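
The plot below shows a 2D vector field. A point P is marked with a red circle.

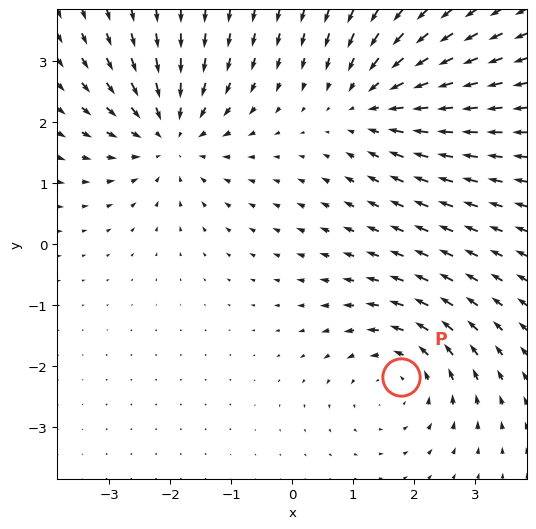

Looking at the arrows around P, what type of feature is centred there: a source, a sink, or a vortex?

At P (1.8, -2.2) the arrows circulate counterclockwise. Divergence ≈0, curl about +4 — near-zero divergence with nonzero curl is a vortex.

vortex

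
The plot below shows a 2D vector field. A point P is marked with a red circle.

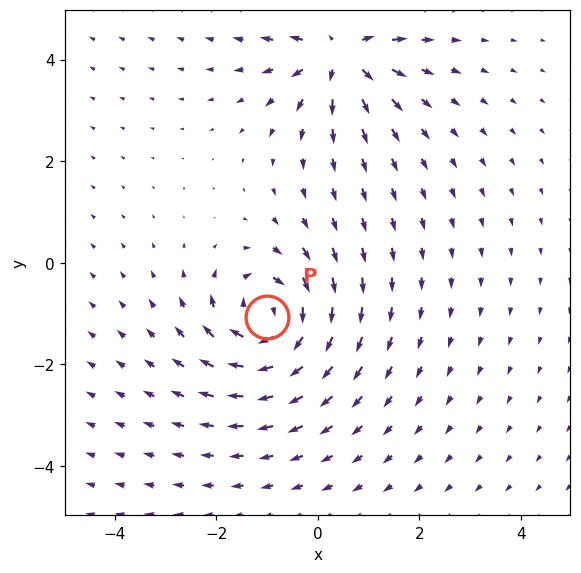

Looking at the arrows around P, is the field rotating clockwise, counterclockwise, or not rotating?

clockwise

Near P at (-1.0, -1.1) the arrows circulate clockwise. The curl (z-component) there is about -7; negative curl means clockwise rotation.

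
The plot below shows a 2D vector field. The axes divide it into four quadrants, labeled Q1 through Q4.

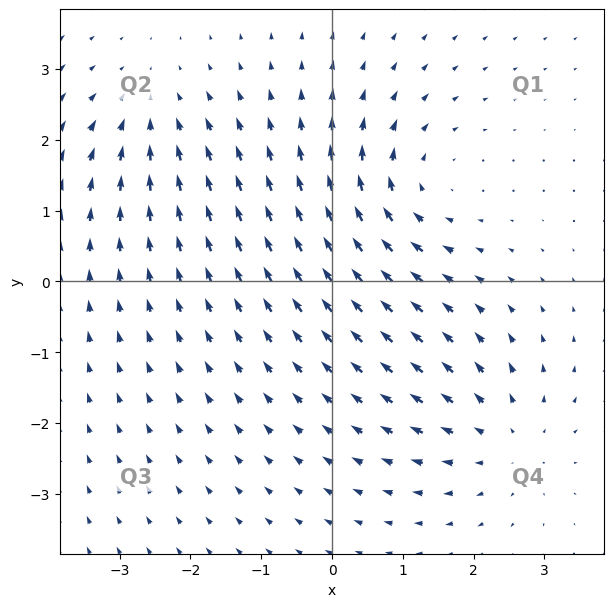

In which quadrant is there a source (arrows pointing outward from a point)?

The source sits at approximately (2.5, -2.2), which lies in quadrant Q4. The divergence there is about +4, positive as expected for a source.

Q4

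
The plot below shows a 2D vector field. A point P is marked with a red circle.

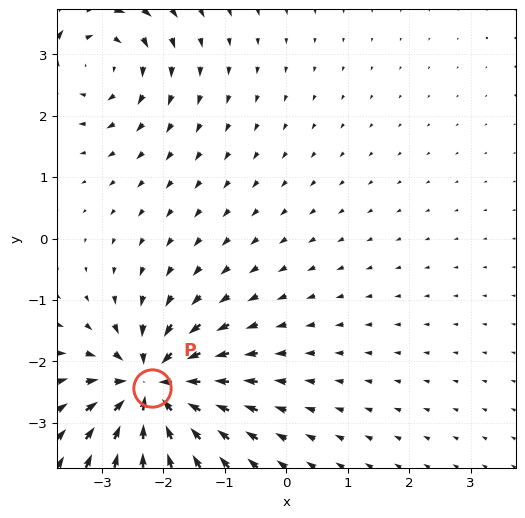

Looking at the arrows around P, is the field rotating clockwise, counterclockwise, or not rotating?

not rotating

Near P at (-2.2, -2.4) the arrows show no circulation. The curl there is ≈0.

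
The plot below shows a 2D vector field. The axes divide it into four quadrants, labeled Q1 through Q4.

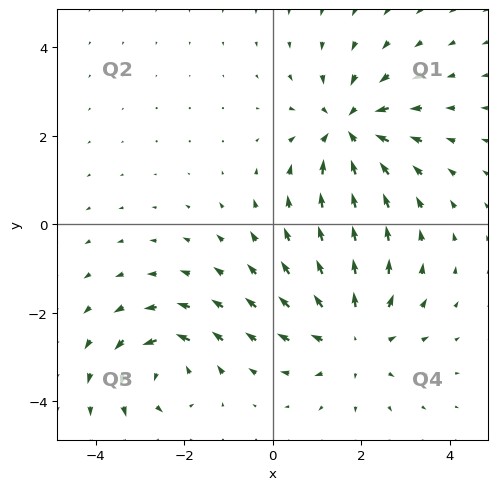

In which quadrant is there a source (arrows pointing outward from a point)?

Q4

The source sits at approximately (1.8, -2.6), which lies in quadrant Q4. The divergence there is about +4, positive as expected for a source.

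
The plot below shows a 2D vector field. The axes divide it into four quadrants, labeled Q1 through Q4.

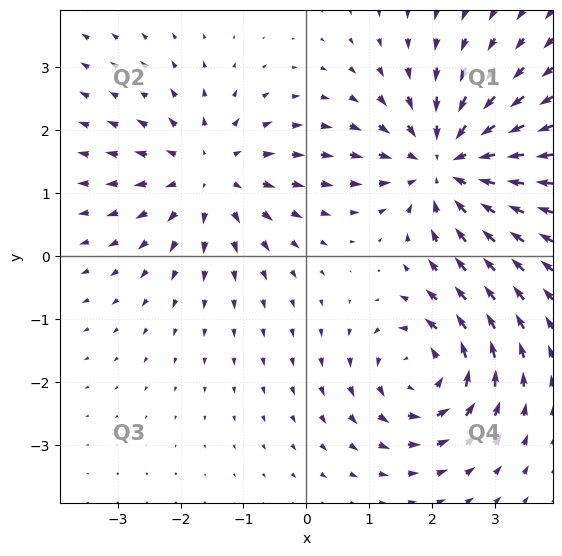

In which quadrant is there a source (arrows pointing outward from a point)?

The source sits at approximately (-1.5, 1.3), which lies in quadrant Q2. The divergence there is about +3, positive as expected for a source.

Q2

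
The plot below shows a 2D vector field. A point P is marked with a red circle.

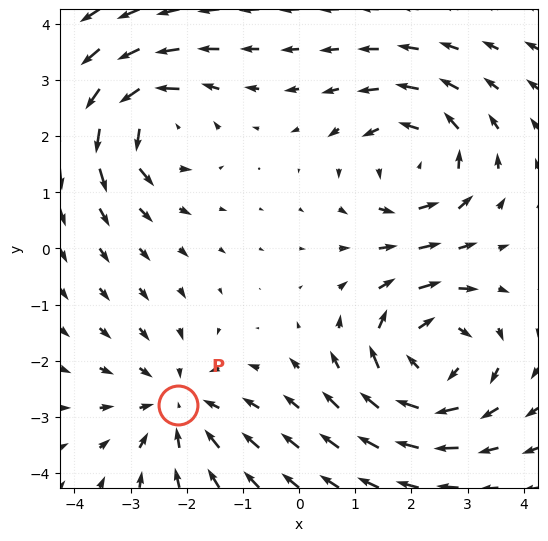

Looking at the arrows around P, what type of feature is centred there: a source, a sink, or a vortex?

At P (-2.2, -2.8) the arrows converge inward. Divergence about -3, curl ≈0 — negative divergence with near-zero curl is a sink.

sink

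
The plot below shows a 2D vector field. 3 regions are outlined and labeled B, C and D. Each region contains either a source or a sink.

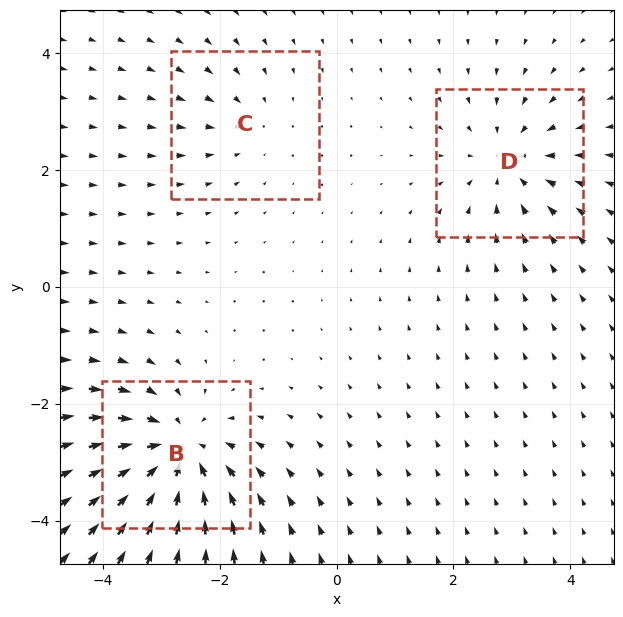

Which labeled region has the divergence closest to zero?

C

Divergence at each region's feature centre — B: about -5, C: about -2, D: about -3. Region C is closest to zero.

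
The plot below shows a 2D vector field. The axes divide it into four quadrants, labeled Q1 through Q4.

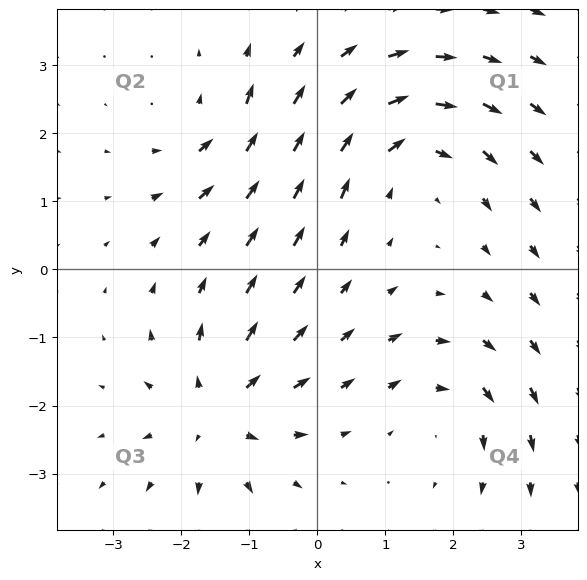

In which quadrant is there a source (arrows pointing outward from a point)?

The source sits at approximately (-1.5, -2.1), which lies in quadrant Q3. The divergence there is about +5, positive as expected for a source.

Q3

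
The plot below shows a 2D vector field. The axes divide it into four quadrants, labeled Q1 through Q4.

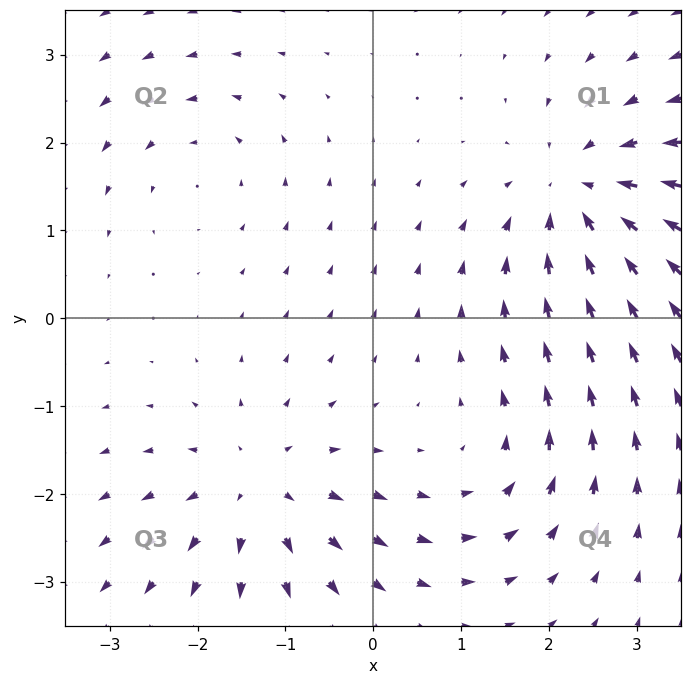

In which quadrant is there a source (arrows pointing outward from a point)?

Q3

The source sits at approximately (-1.3, -1.9), which lies in quadrant Q3. The divergence there is about +4, positive as expected for a source.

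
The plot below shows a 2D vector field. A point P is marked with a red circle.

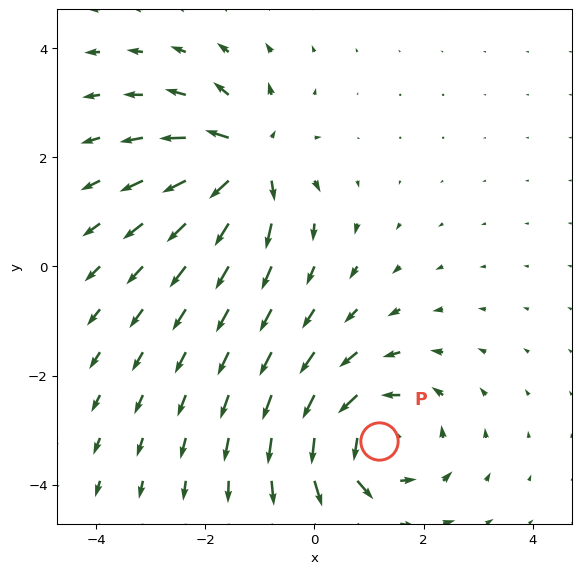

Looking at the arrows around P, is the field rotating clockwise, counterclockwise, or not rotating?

Near P at (1.2, -3.2) the arrows circulate counterclockwise. The curl (z-component) there is about +4; positive curl means counterclockwise rotation.

counterclockwise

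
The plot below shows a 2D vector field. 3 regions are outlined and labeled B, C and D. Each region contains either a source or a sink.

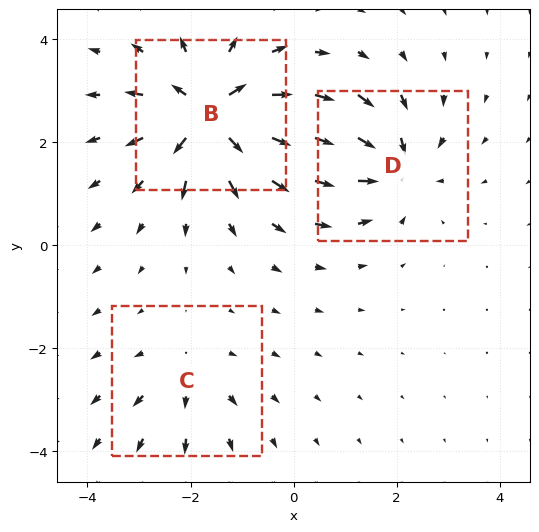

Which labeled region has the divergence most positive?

Divergence at each region's feature centre — B: about +6, C: about +2, D: about -4. Region B is most positive.

B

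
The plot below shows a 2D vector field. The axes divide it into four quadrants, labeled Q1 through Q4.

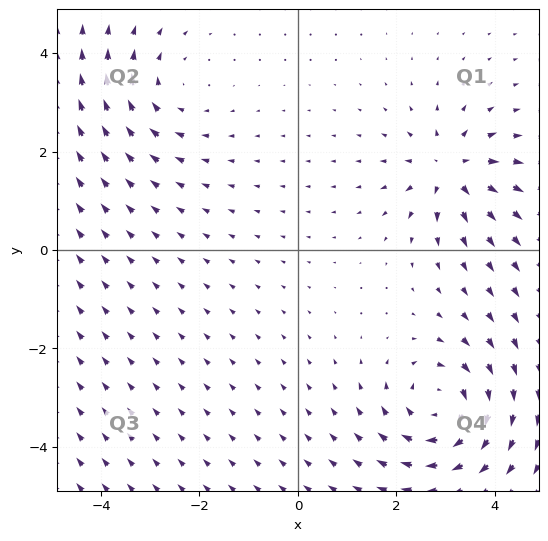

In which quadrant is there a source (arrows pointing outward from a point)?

Q1

The source sits at approximately (3.1, 1.6), which lies in quadrant Q1. The divergence there is about +5, positive as expected for a source.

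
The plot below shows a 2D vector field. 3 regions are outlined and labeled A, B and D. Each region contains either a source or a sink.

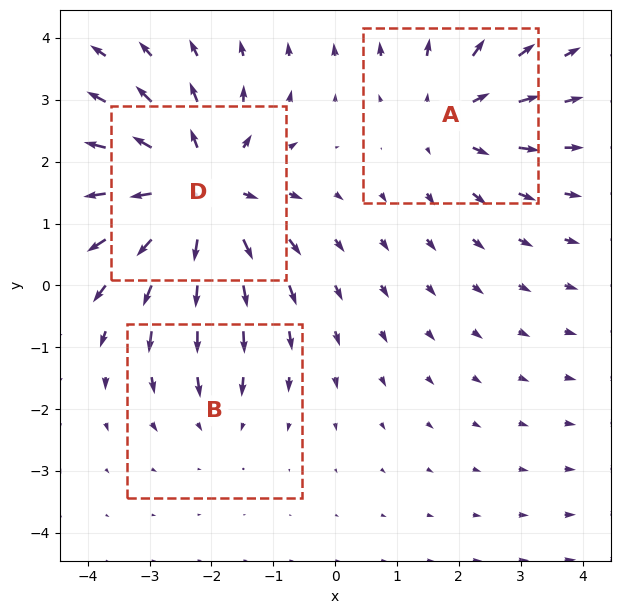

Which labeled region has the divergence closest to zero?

Divergence at each region's feature centre — A: about +3, B: about -2, D: about +5. Region B is closest to zero.

B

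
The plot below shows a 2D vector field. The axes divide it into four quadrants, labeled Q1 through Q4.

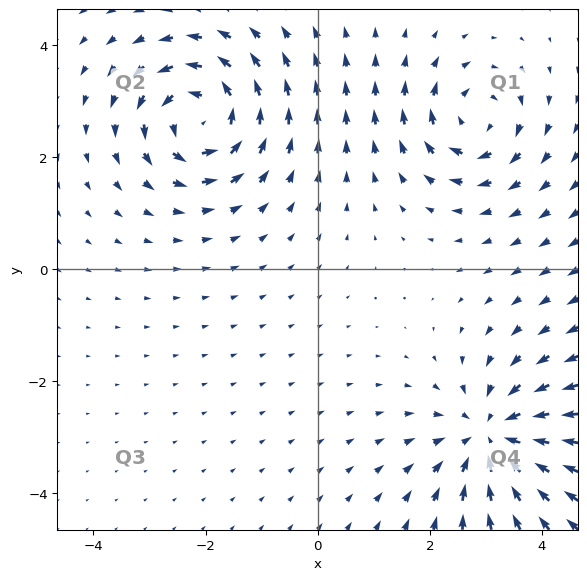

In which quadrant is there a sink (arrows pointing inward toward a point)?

Q4

The sink sits at approximately (3.1, -3.0), which lies in quadrant Q4. The divergence there is about -5, negative as expected for a sink.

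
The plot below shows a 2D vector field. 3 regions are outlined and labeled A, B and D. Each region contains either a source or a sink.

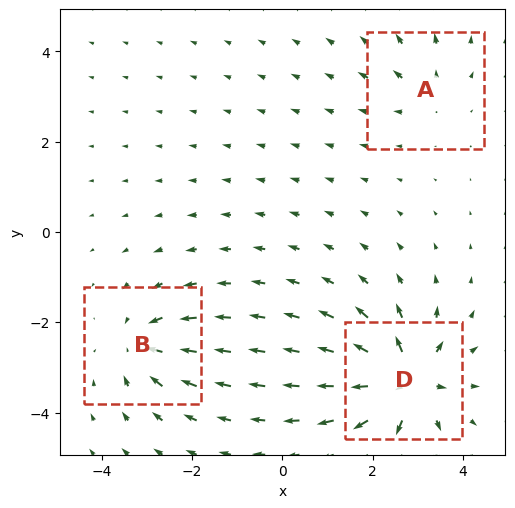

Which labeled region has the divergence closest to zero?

A

Divergence at each region's feature centre — A: about +3, B: about -4, D: about +6. Region A is closest to zero.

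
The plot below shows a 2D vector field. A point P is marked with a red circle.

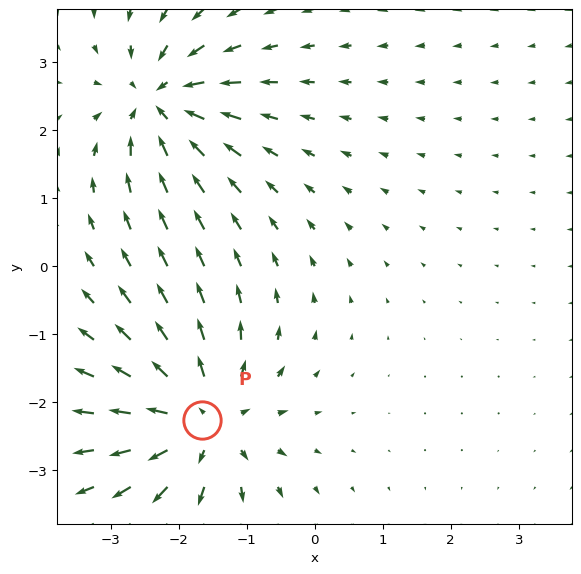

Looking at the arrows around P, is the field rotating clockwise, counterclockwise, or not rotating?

not rotating

Near P at (-1.7, -2.3) the arrows show no circulation. The curl there is ≈0.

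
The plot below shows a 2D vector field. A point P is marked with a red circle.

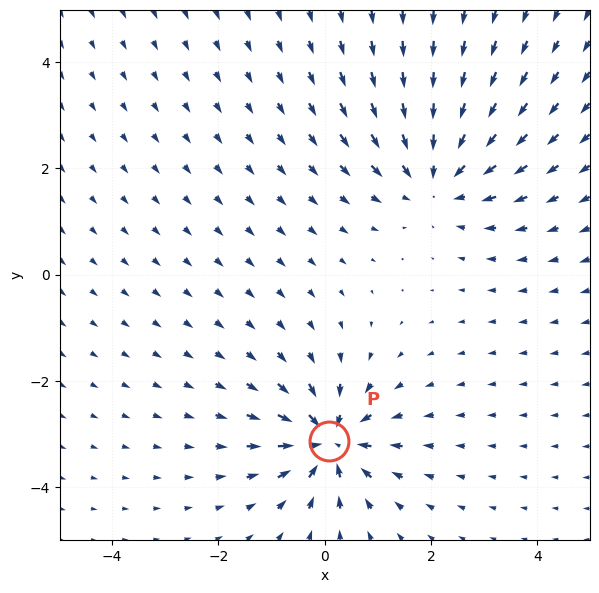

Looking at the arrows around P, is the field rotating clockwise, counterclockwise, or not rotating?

not rotating

Near P at (0.1, -3.1) the arrows show no circulation. The curl there is ≈0.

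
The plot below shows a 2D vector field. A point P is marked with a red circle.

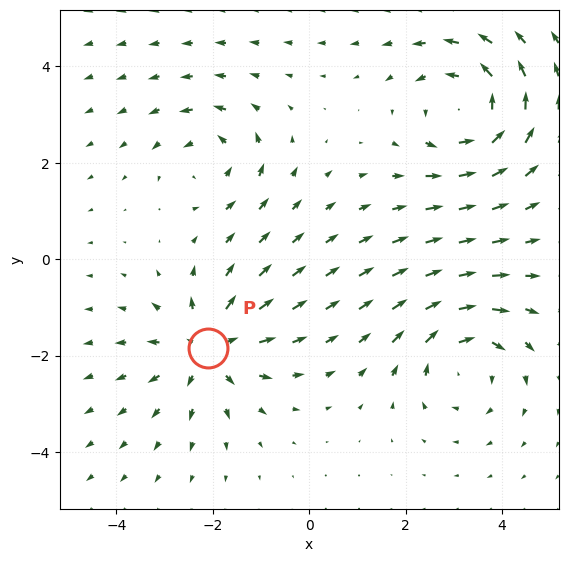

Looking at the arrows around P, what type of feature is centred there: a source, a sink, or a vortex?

At P (-2.1, -1.8) the arrows spread outward. Divergence about +4, curl ≈0 — positive divergence with near-zero curl is a source.

source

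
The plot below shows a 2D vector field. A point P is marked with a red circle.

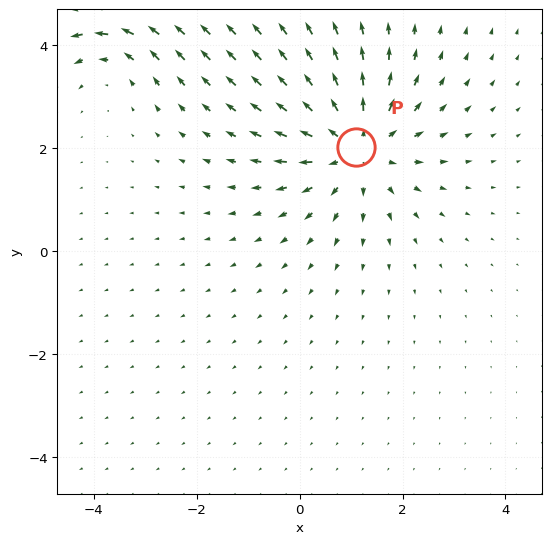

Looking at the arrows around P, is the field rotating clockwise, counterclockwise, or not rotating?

not rotating

Near P at (1.1, 2.0) the arrows show no circulation. The curl there is ≈0.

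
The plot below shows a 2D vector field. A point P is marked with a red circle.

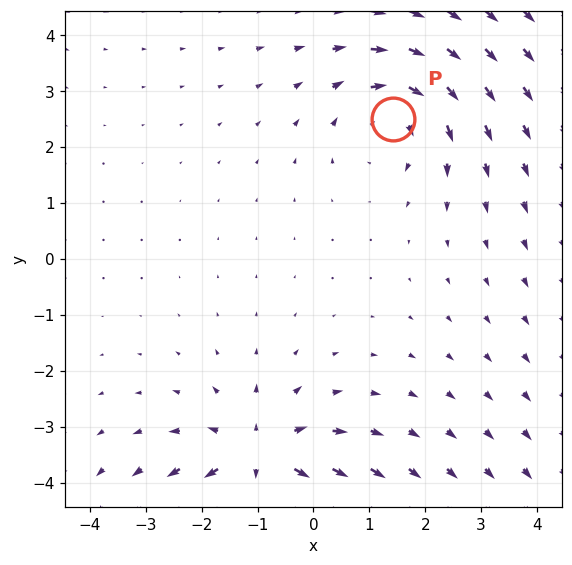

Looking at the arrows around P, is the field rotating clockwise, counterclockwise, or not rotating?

Near P at (1.4, 2.5) the arrows circulate clockwise. The curl (z-component) there is about -3; negative curl means clockwise rotation.

clockwise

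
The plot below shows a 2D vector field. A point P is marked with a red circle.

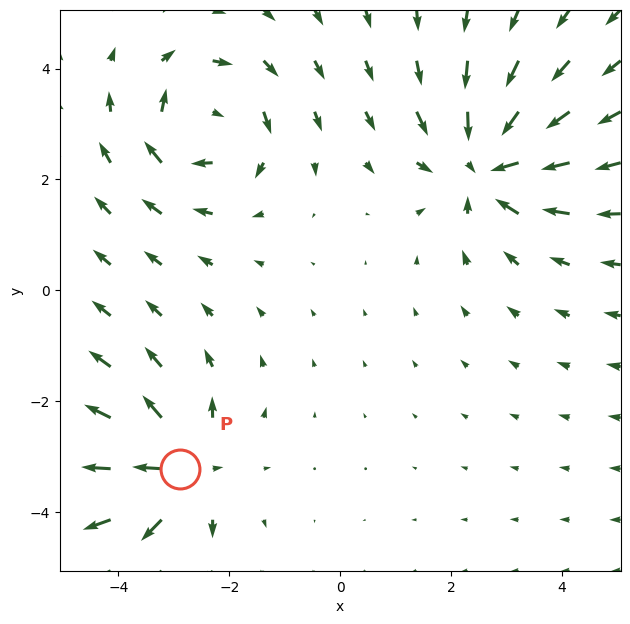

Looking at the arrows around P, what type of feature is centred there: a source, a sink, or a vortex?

At P (-2.9, -3.2) the arrows spread outward. Divergence about +4, curl ≈0 — positive divergence with near-zero curl is a source.

source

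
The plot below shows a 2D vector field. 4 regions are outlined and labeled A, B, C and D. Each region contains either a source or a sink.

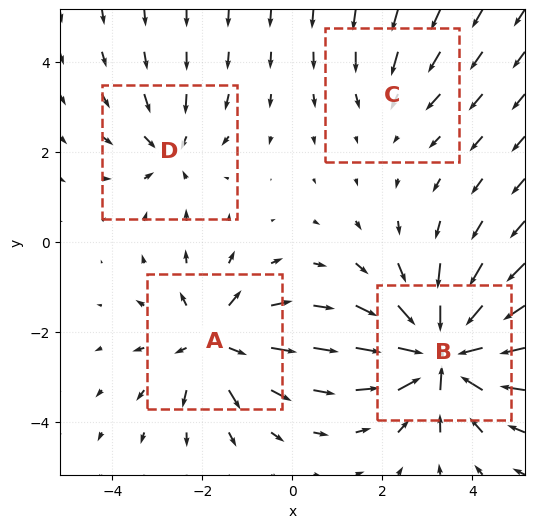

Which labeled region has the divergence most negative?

B

Divergence at each region's feature centre — A: about +5, B: about -8, C: about -2, D: about -3. Region B is most negative.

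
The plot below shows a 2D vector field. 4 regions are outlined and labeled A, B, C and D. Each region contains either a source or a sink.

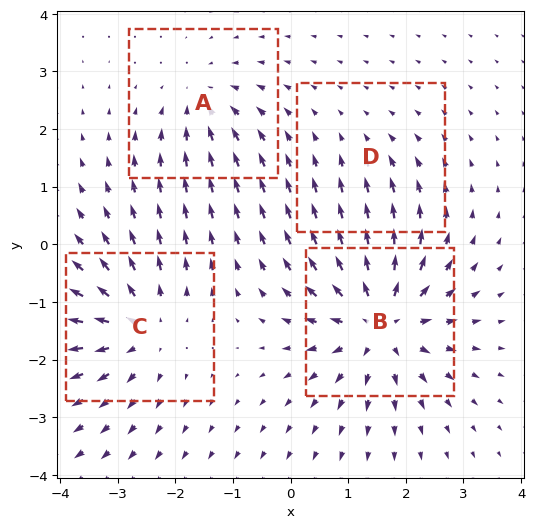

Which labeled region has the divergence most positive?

Divergence at each region's feature centre — A: about -4, B: about +7, C: about +5, D: about -2. Region B is most positive.

B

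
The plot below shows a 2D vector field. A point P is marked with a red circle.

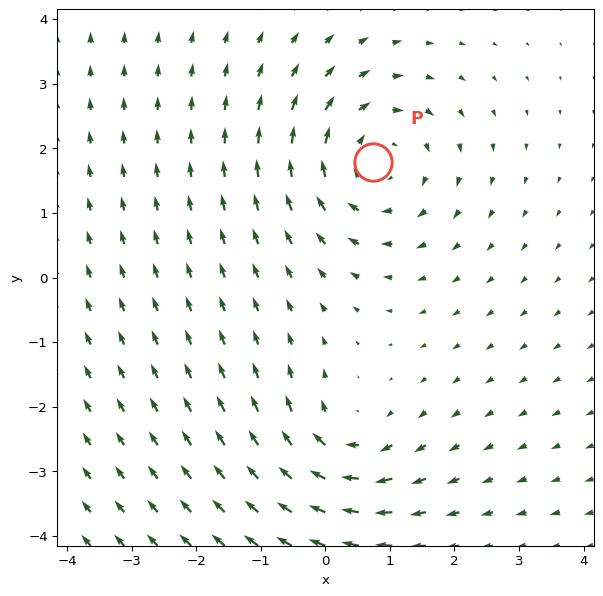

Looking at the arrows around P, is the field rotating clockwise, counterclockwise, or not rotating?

Near P at (0.7, 1.8) the arrows circulate clockwise. The curl (z-component) there is about -4; negative curl means clockwise rotation.

clockwise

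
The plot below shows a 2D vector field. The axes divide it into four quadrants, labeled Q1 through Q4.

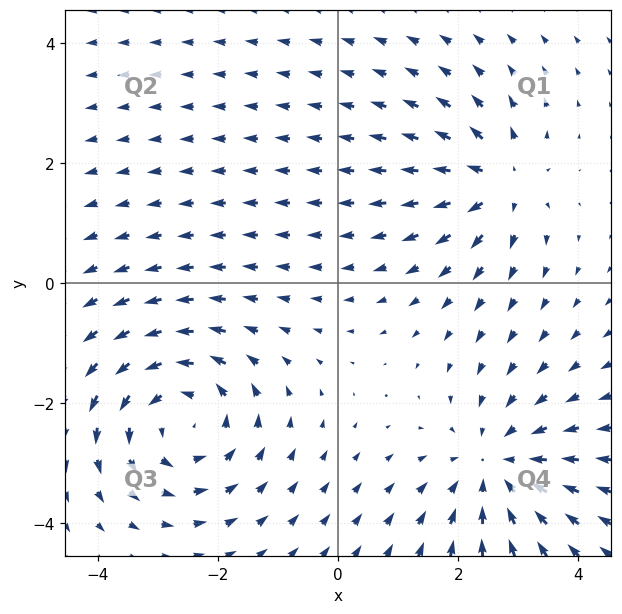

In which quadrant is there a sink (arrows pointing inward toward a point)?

Q4

The sink sits at approximately (2.6, -3.0), which lies in quadrant Q4. The divergence there is about -3, negative as expected for a sink.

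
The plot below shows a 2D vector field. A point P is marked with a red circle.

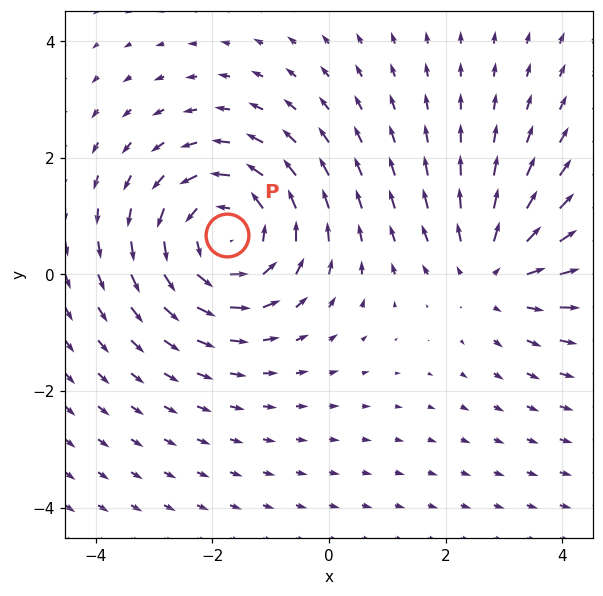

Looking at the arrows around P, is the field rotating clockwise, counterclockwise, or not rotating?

counterclockwise

Near P at (-1.8, 0.7) the arrows circulate counterclockwise. The curl (z-component) there is about +3; positive curl means counterclockwise rotation.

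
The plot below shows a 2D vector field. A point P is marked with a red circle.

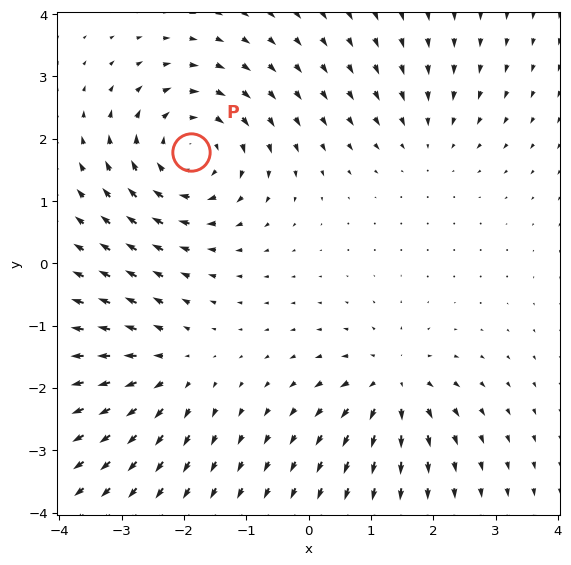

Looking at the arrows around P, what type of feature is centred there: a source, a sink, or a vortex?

vortex

At P (-1.9, 1.8) the arrows circulate clockwise. Divergence ≈0, curl about -5 — near-zero divergence with nonzero curl is a vortex.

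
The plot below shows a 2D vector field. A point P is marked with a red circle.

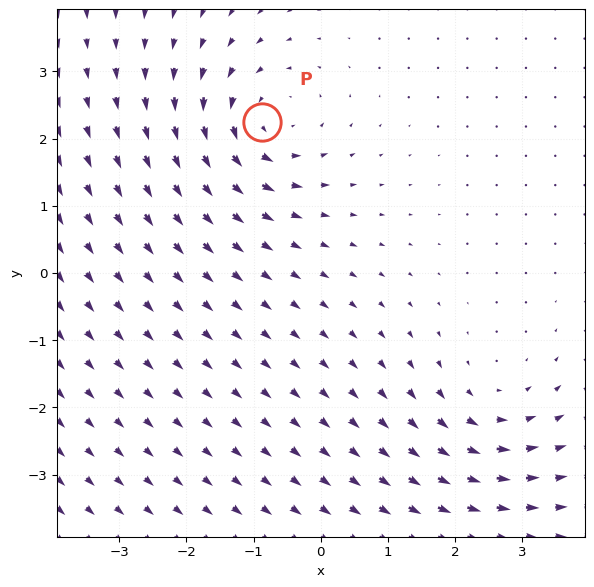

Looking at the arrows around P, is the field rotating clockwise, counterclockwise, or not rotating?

counterclockwise

Near P at (-0.9, 2.2) the arrows circulate counterclockwise. The curl (z-component) there is about +4; positive curl means counterclockwise rotation.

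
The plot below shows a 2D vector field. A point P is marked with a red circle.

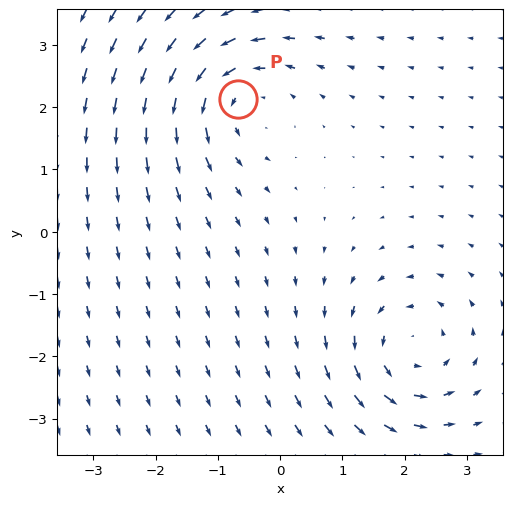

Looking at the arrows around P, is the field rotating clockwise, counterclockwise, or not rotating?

counterclockwise

Near P at (-0.7, 2.1) the arrows circulate counterclockwise. The curl (z-component) there is about +3; positive curl means counterclockwise rotation.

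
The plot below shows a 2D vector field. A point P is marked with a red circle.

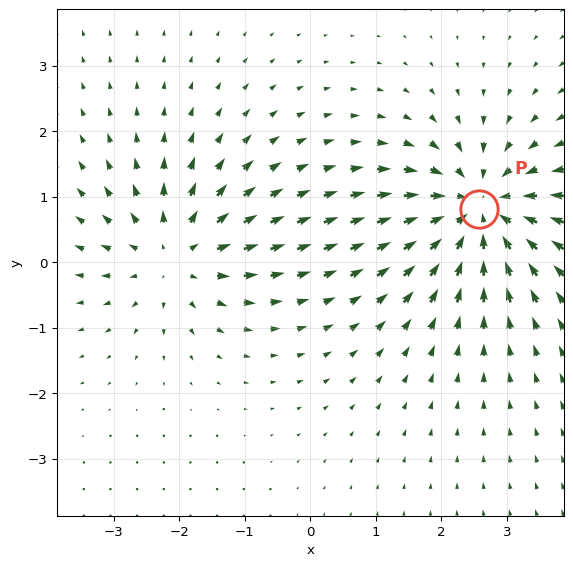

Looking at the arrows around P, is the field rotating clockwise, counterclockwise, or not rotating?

Near P at (2.6, 0.8) the arrows show no circulation. The curl there is ≈0.

not rotating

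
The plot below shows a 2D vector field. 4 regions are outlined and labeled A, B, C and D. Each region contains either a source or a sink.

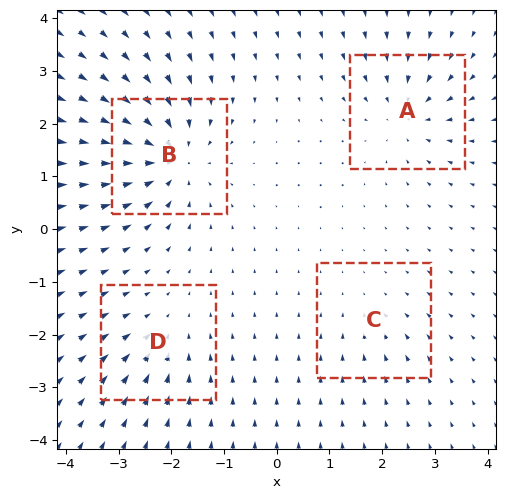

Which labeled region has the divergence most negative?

B

Divergence at each region's feature centre — A: about -5, B: about -8, C: about -2, D: about -4. Region B is most negative.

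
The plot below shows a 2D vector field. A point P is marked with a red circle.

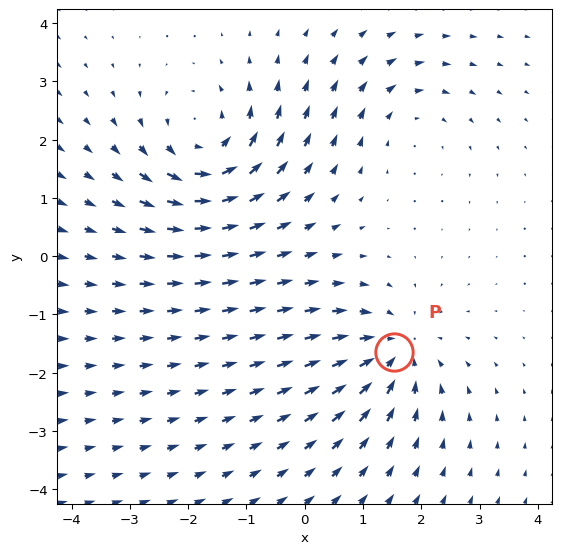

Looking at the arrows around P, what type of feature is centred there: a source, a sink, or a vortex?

At P (1.5, -1.6) the arrows converge inward. Divergence about -5, curl ≈0 — negative divergence with near-zero curl is a sink.

sink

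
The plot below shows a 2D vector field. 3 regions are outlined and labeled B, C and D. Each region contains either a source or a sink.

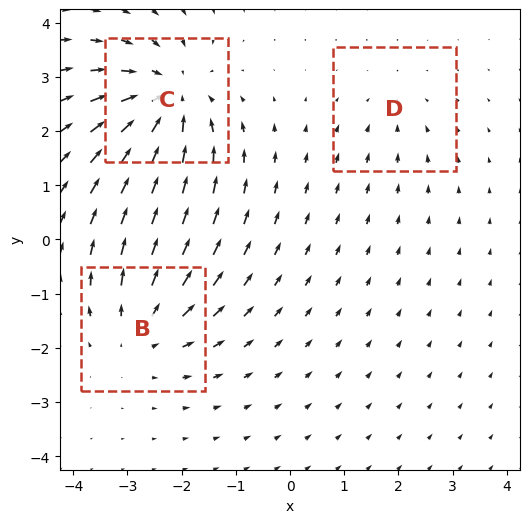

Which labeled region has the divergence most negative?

C

Divergence at each region's feature centre — B: about +3, C: about -5, D: about -2. Region C is most negative.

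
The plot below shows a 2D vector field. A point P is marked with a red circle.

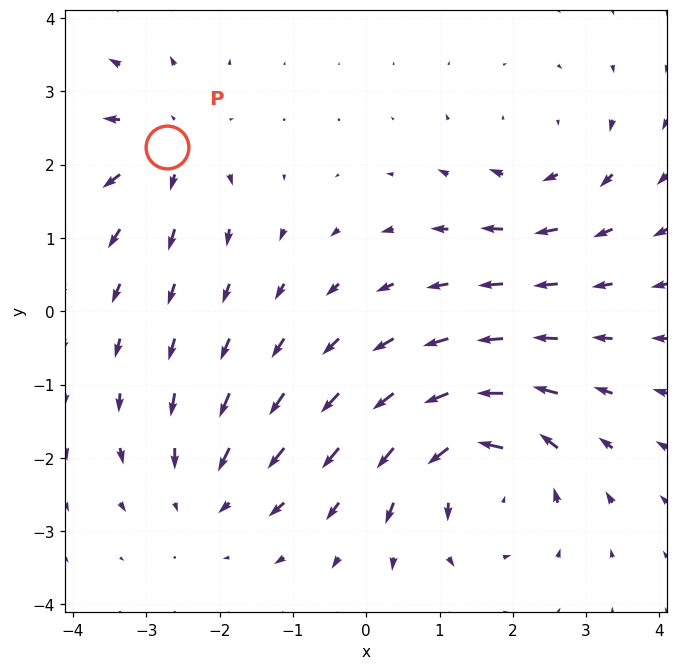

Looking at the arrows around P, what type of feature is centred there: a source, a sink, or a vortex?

source

At P (-2.7, 2.2) the arrows spread outward. Divergence about +4, curl ≈0 — positive divergence with near-zero curl is a source.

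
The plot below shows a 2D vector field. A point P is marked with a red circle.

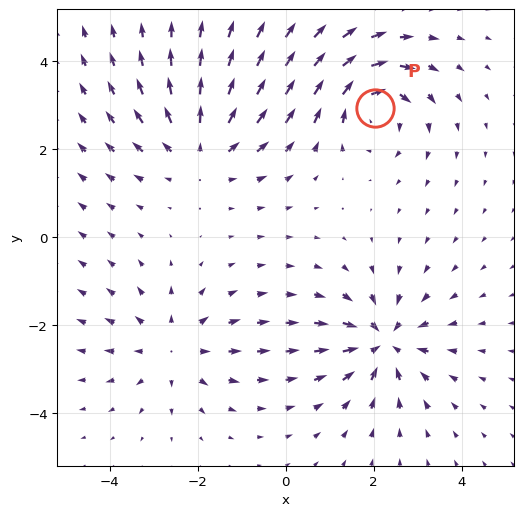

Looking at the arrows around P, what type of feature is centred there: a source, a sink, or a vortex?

At P (2.0, 2.9) the arrows circulate clockwise. Divergence ≈0, curl about -6 — near-zero divergence with nonzero curl is a vortex.

vortex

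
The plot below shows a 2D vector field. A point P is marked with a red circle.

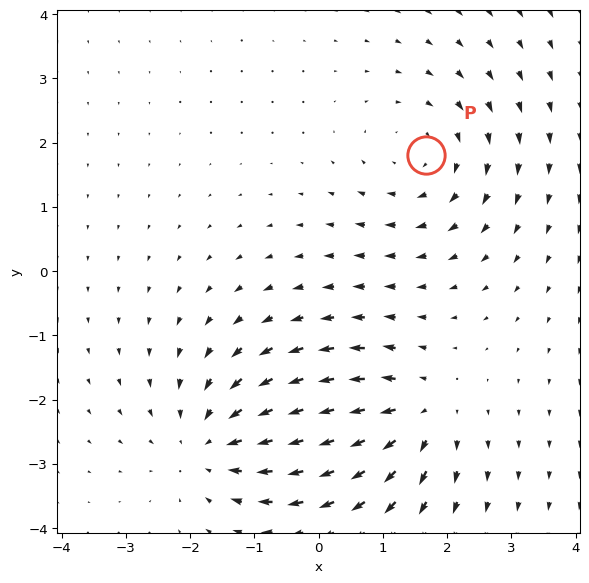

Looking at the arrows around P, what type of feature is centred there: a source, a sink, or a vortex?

At P (1.7, 1.8) the arrows circulate clockwise. Divergence ≈0, curl about -3 — near-zero divergence with nonzero curl is a vortex.

vortex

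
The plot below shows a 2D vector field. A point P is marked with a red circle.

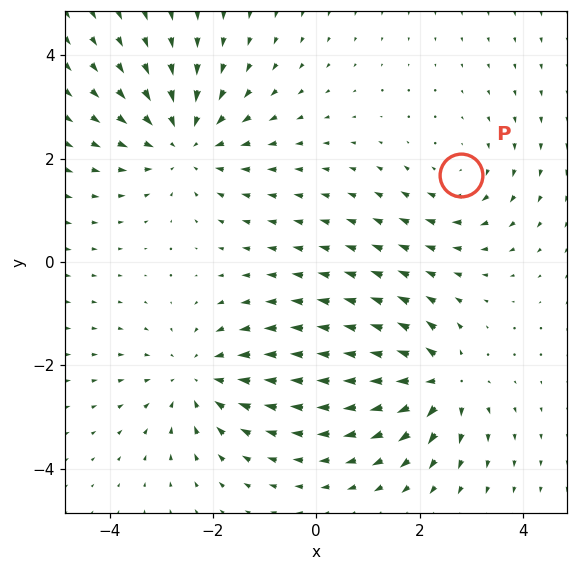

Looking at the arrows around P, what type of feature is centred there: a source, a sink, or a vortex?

vortex

At P (2.8, 1.7) the arrows circulate clockwise. Divergence ≈0, curl about -3 — near-zero divergence with nonzero curl is a vortex.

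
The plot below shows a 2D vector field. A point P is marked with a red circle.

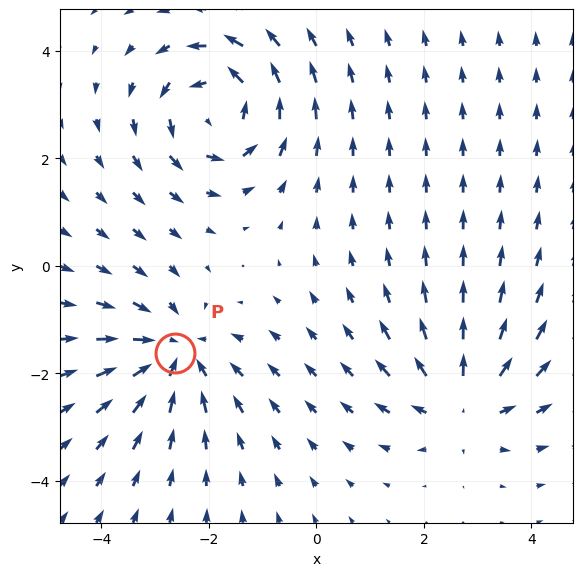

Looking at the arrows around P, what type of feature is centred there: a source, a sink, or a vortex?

sink

At P (-2.6, -1.6) the arrows converge inward. Divergence about -4, curl ≈0 — negative divergence with near-zero curl is a sink.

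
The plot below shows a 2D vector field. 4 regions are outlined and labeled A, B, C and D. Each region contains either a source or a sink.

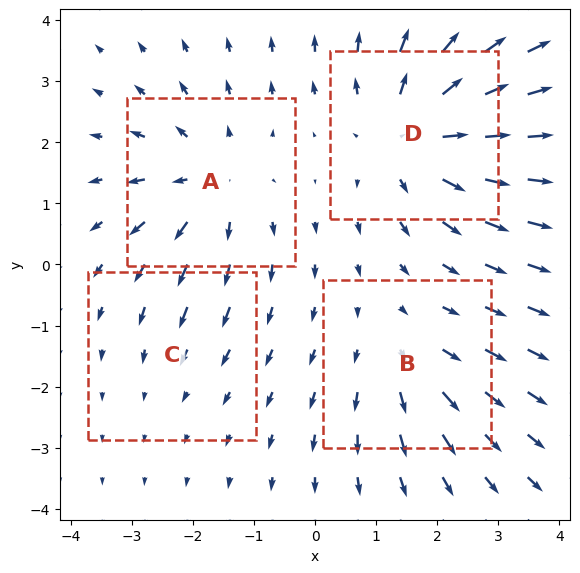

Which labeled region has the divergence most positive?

Divergence at each region's feature centre — A: about +4, B: about +3, C: about -2, D: about +6. Region D is most positive.

D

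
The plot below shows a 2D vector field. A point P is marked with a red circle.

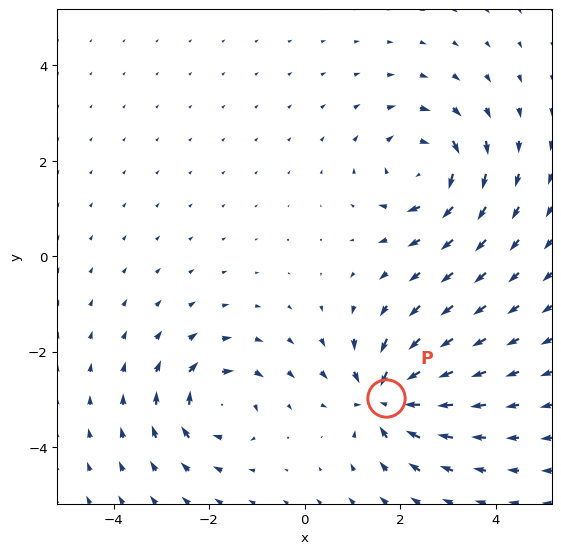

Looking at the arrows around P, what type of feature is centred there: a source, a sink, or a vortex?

sink

At P (1.7, -3.0) the arrows converge inward. Divergence about -7, curl ≈0 — negative divergence with near-zero curl is a sink.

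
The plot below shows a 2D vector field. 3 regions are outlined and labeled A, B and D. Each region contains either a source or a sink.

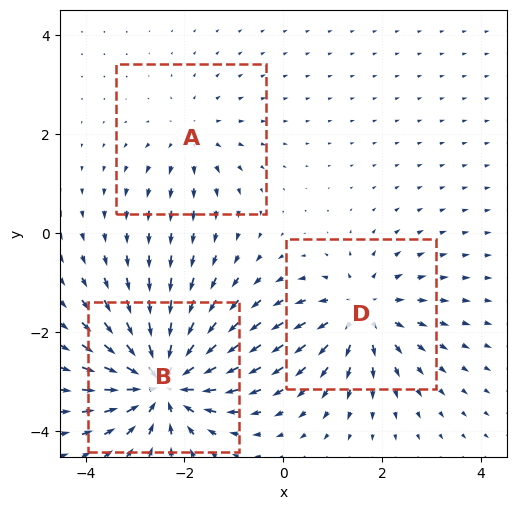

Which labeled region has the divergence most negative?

B

Divergence at each region's feature centre — A: about +2, B: about -6, D: about +4. Region B is most negative.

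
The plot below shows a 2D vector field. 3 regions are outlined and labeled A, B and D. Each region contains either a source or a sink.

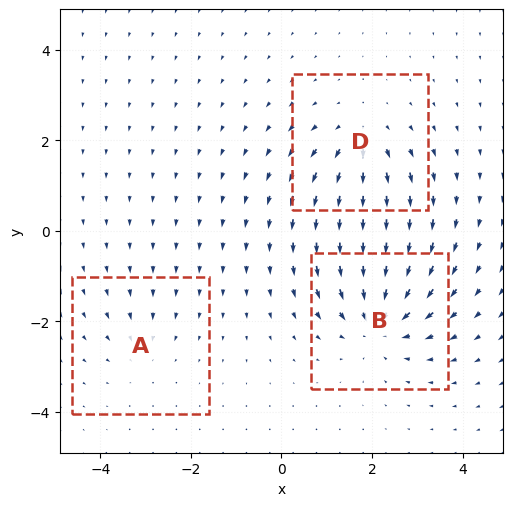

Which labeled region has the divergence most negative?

Divergence at each region's feature centre — A: about -2, B: about -5, D: about +4. Region B is most negative.

B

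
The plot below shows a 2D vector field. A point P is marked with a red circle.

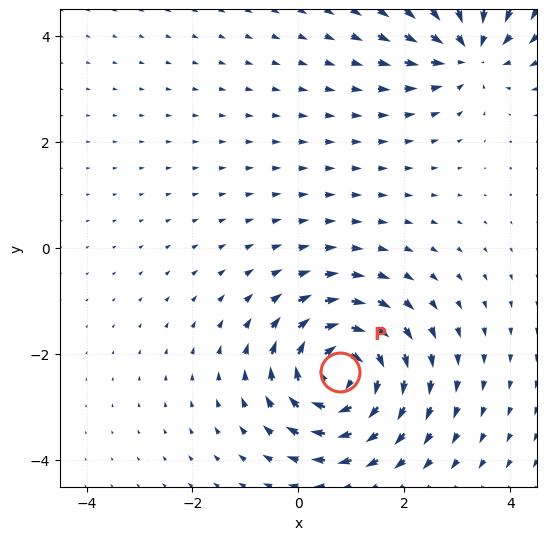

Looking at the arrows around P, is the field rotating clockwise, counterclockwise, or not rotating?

clockwise

Near P at (0.8, -2.3) the arrows circulate clockwise. The curl (z-component) there is about -5; negative curl means clockwise rotation.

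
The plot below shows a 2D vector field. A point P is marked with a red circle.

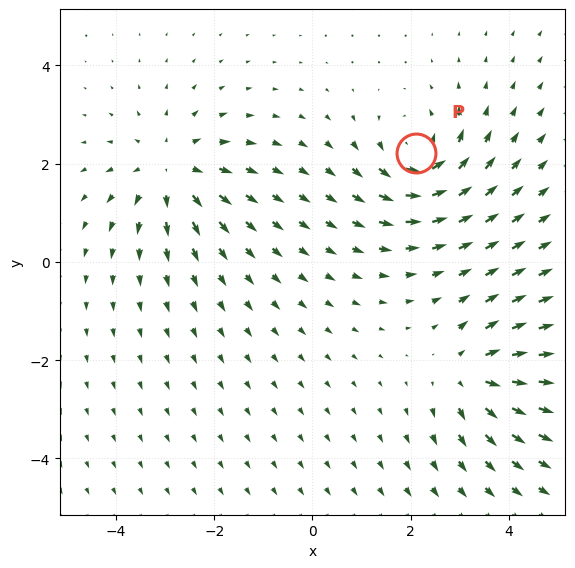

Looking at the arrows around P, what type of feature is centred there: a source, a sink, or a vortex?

At P (2.1, 2.2) the arrows circulate counterclockwise. Divergence ≈0, curl about +6 — near-zero divergence with nonzero curl is a vortex.

vortex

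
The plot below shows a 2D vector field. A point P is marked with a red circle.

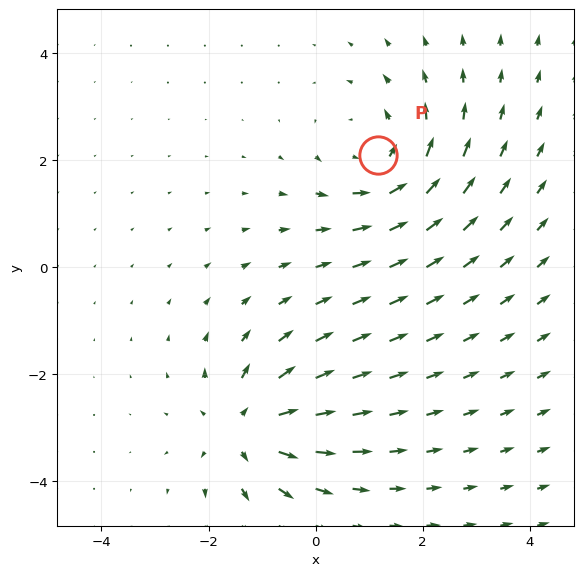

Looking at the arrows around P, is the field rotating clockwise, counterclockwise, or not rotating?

counterclockwise

Near P at (1.2, 2.1) the arrows circulate counterclockwise. The curl (z-component) there is about +4; positive curl means counterclockwise rotation.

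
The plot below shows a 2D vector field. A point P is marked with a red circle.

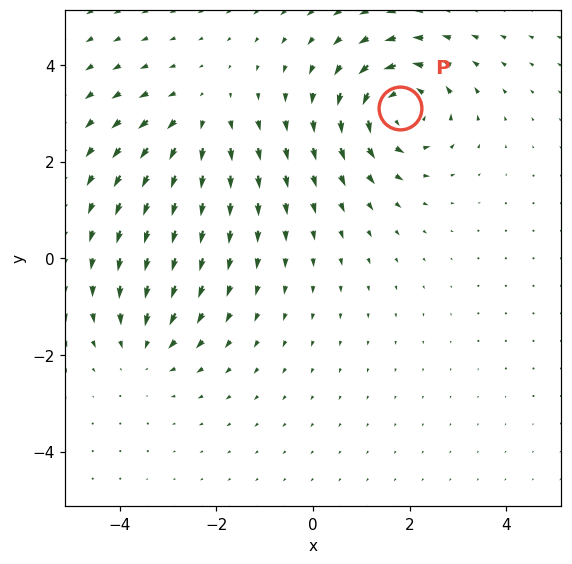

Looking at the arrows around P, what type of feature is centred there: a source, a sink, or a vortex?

vortex

At P (1.8, 3.1) the arrows circulate counterclockwise. Divergence ≈0, curl about +5 — near-zero divergence with nonzero curl is a vortex.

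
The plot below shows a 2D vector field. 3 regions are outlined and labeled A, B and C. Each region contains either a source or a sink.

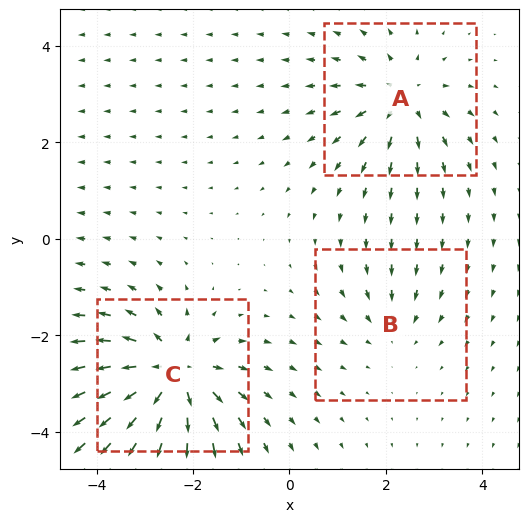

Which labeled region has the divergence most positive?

C

Divergence at each region's feature centre — A: about +4, B: about -2, C: about +5. Region C is most positive.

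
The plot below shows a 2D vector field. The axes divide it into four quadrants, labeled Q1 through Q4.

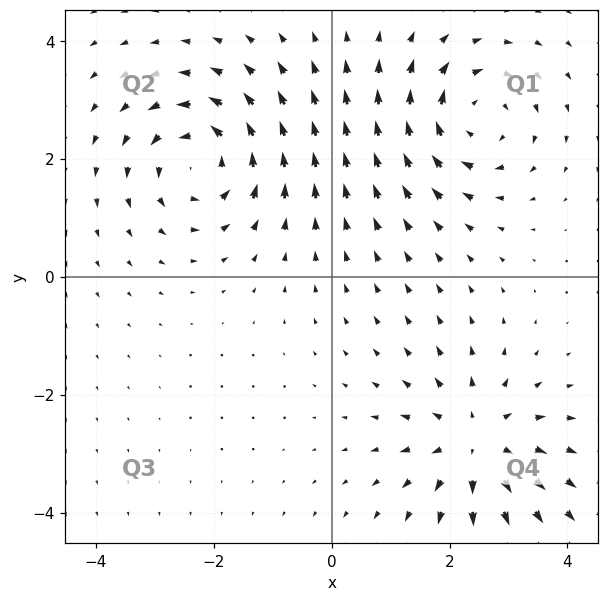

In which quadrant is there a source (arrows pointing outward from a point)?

Q4

The source sits at approximately (2.5, -2.8), which lies in quadrant Q4. The divergence there is about +5, positive as expected for a source.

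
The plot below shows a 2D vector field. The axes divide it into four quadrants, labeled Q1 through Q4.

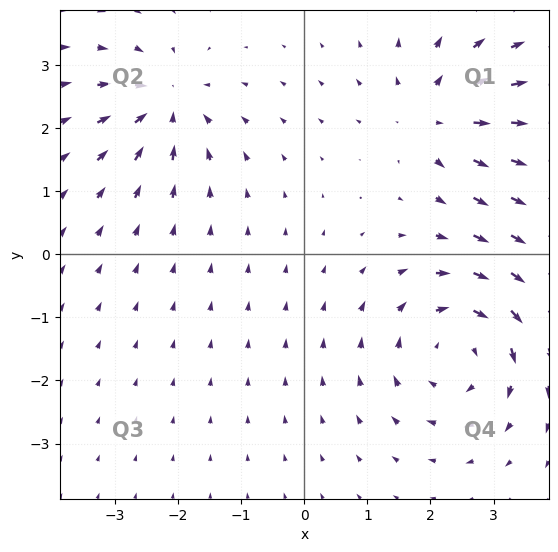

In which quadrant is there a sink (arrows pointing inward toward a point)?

Q2

The sink sits at approximately (-2.2, 2.4), which lies in quadrant Q2. The divergence there is about -4, negative as expected for a sink.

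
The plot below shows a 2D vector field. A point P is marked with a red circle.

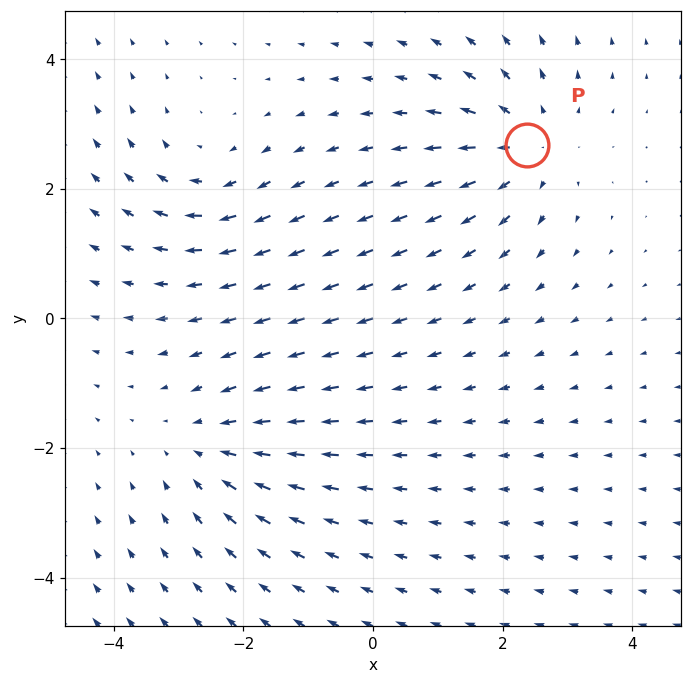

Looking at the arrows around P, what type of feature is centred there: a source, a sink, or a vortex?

At P (2.4, 2.7) the arrows spread outward. Divergence about +3, curl ≈0 — positive divergence with near-zero curl is a source.

source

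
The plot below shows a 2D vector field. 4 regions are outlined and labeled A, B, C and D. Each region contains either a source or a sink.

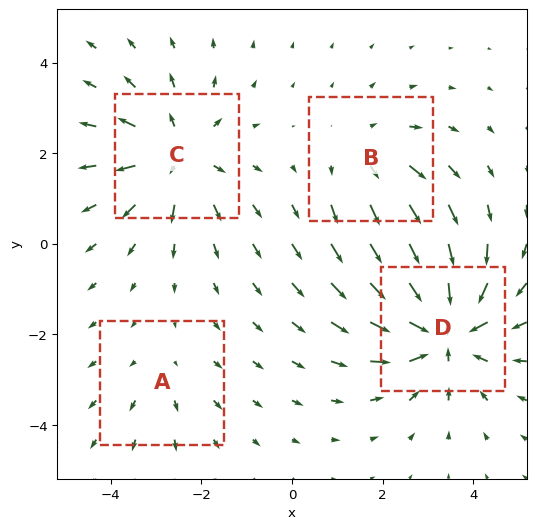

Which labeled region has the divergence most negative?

D

Divergence at each region's feature centre — A: about +2, B: about +3, C: about +5, D: about -6. Region D is most negative.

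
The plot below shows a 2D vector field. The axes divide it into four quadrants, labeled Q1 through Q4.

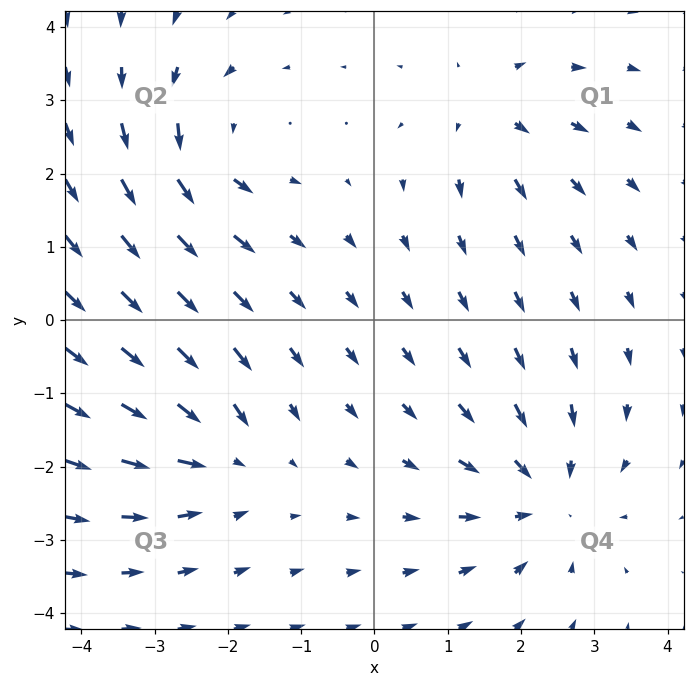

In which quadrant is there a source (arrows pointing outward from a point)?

The source sits at approximately (1.6, 2.8), which lies in quadrant Q1. The divergence there is about +3, positive as expected for a source.

Q1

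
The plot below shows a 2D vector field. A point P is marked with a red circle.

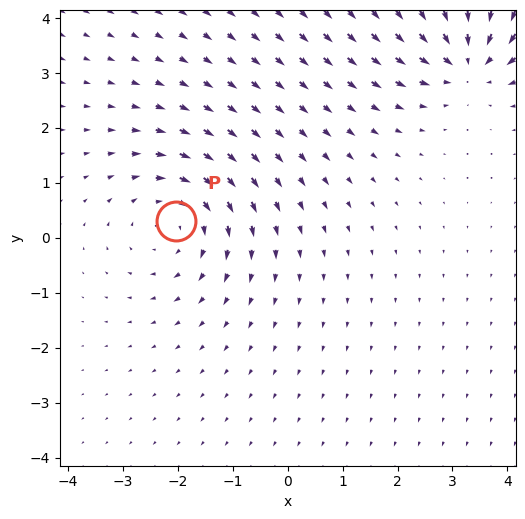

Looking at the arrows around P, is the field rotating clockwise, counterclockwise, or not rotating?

Near P at (-2.0, 0.3) the arrows circulate clockwise. The curl (z-component) there is about -3; negative curl means clockwise rotation.

clockwise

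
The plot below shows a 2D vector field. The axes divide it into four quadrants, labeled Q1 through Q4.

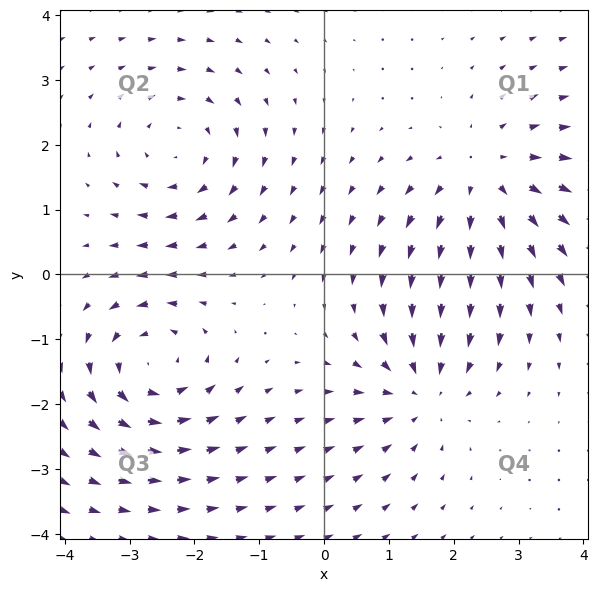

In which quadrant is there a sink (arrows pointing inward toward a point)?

The sink sits at approximately (1.5, -1.8), which lies in quadrant Q4. The divergence there is about -4, negative as expected for a sink.

Q4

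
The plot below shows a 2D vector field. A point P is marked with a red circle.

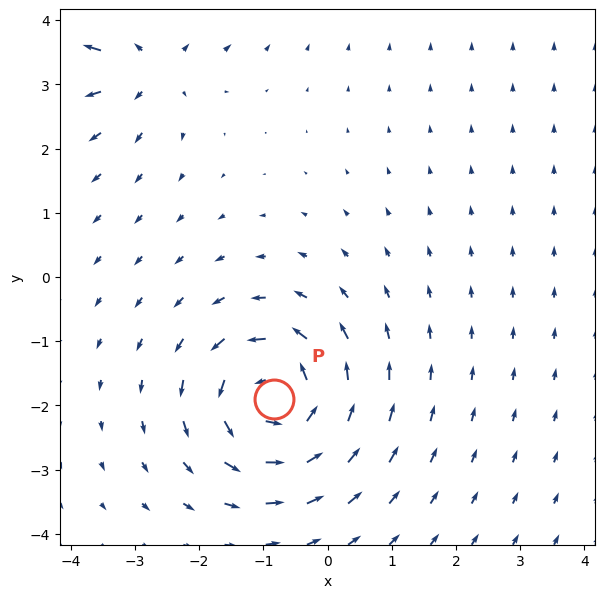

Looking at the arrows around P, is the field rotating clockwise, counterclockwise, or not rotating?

Near P at (-0.8, -1.9) the arrows circulate counterclockwise. The curl (z-component) there is about +6; positive curl means counterclockwise rotation.

counterclockwise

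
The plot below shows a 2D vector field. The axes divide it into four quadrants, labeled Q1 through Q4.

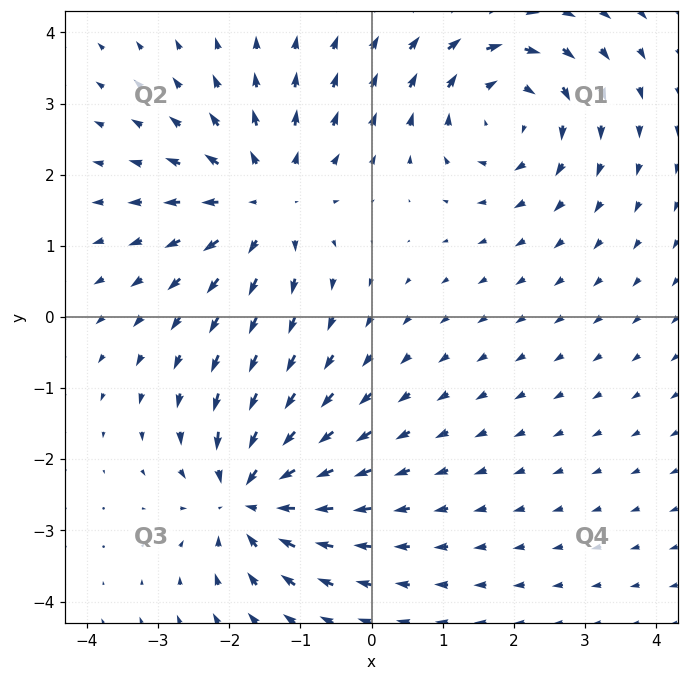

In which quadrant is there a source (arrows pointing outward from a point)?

The source sits at approximately (-1.5, 1.6), which lies in quadrant Q2. The divergence there is about +4, positive as expected for a source.

Q2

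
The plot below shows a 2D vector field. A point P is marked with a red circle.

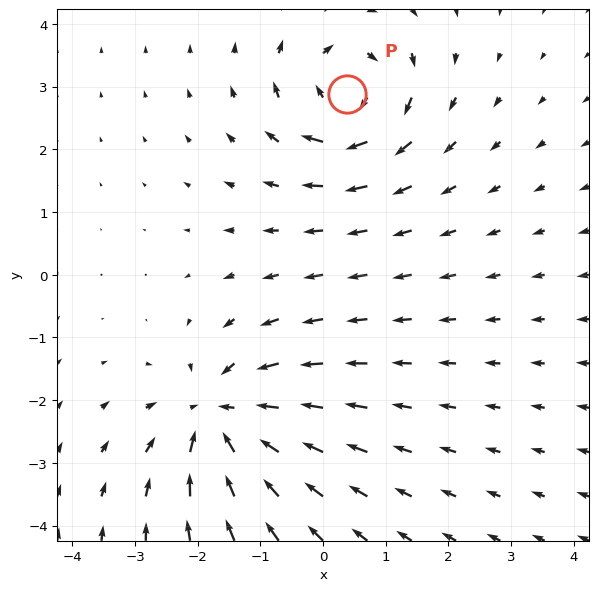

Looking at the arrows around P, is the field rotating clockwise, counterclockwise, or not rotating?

clockwise

Near P at (0.4, 2.9) the arrows circulate clockwise. The curl (z-component) there is about -4; negative curl means clockwise rotation.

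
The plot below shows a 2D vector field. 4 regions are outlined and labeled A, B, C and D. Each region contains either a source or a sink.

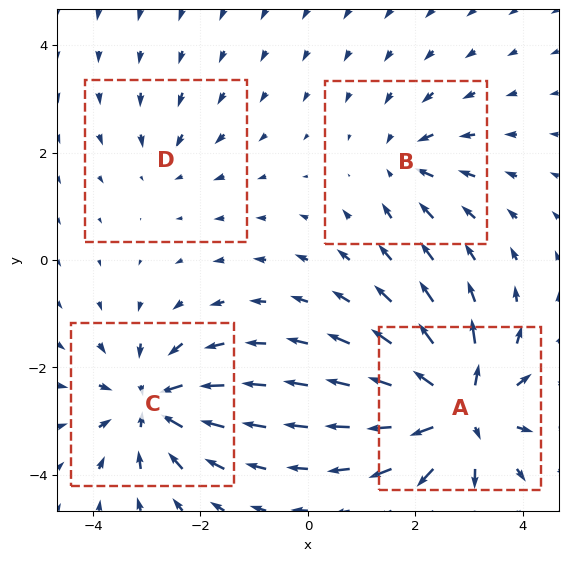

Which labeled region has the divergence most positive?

Divergence at each region's feature centre — A: about +8, B: about -4, C: about -6, D: about -3. Region A is most positive.

A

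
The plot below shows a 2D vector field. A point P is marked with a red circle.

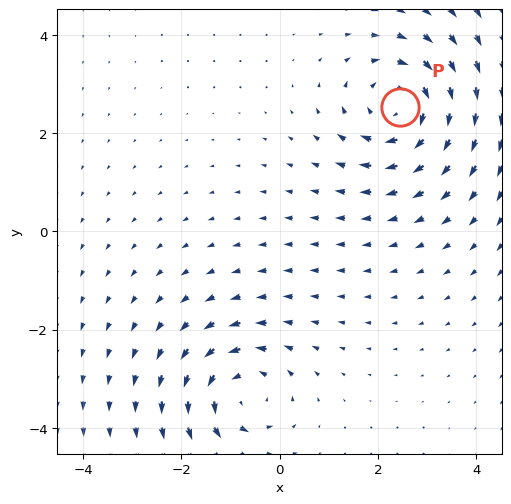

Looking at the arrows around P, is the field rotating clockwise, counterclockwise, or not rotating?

Near P at (2.5, 2.5) the arrows circulate clockwise. The curl (z-component) there is about -4; negative curl means clockwise rotation.

clockwise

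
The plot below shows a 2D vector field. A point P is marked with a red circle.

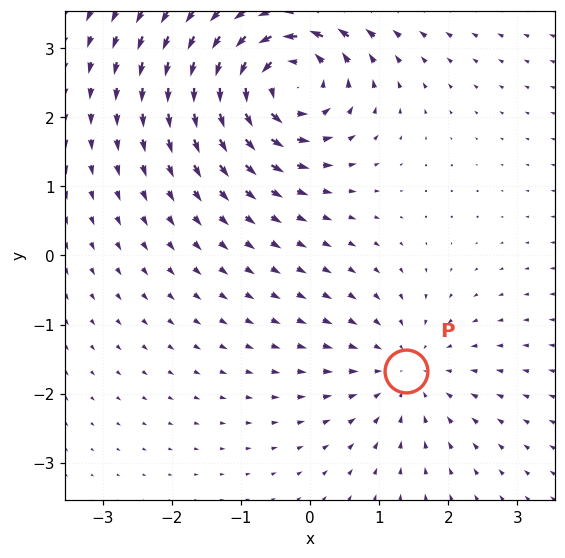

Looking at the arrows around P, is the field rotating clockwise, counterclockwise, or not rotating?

Near P at (1.4, -1.7) the arrows show no circulation. The curl there is ≈0.

not rotating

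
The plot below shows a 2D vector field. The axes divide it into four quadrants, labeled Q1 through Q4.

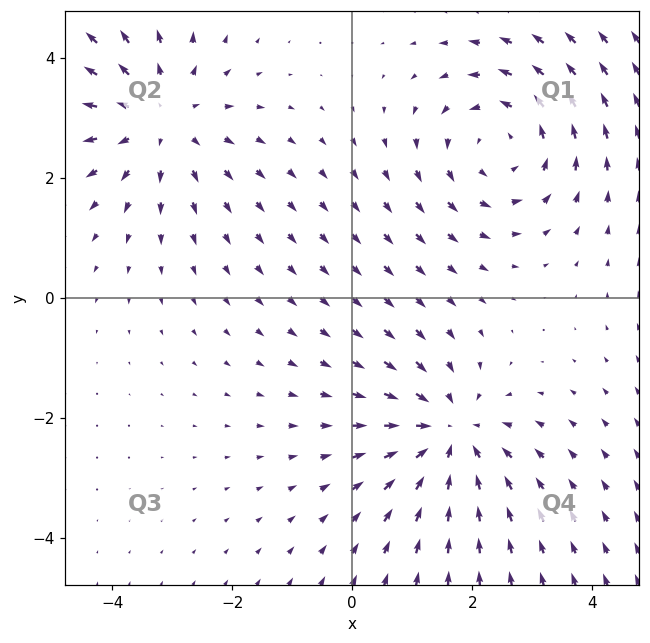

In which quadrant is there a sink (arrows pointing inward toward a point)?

The sink sits at approximately (1.6, -2.3), which lies in quadrant Q4. The divergence there is about -3, negative as expected for a sink.

Q4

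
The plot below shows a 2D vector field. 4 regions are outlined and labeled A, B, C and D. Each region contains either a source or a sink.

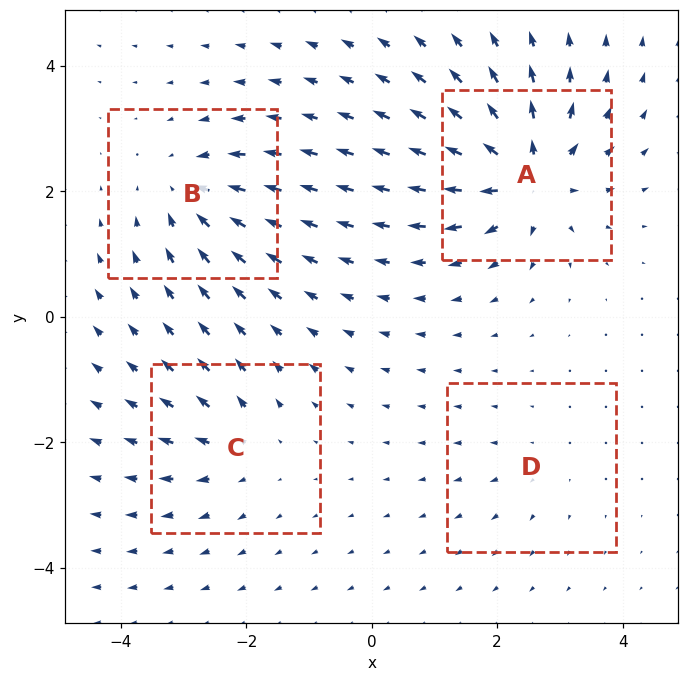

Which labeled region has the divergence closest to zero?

Divergence at each region's feature centre — A: about +9, B: about -6, C: about +4, D: about +2. Region D is closest to zero.

D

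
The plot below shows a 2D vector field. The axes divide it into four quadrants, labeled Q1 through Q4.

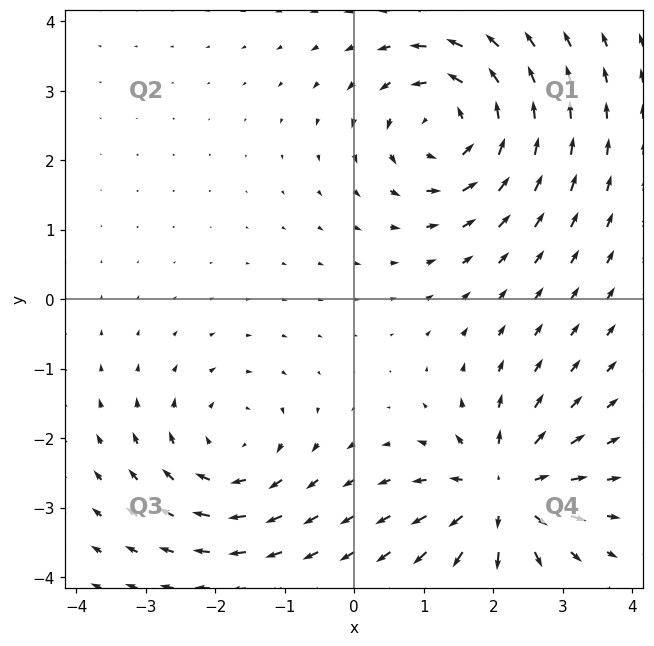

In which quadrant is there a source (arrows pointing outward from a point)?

The source sits at approximately (2.1, -2.8), which lies in quadrant Q4. The divergence there is about +6, positive as expected for a source.

Q4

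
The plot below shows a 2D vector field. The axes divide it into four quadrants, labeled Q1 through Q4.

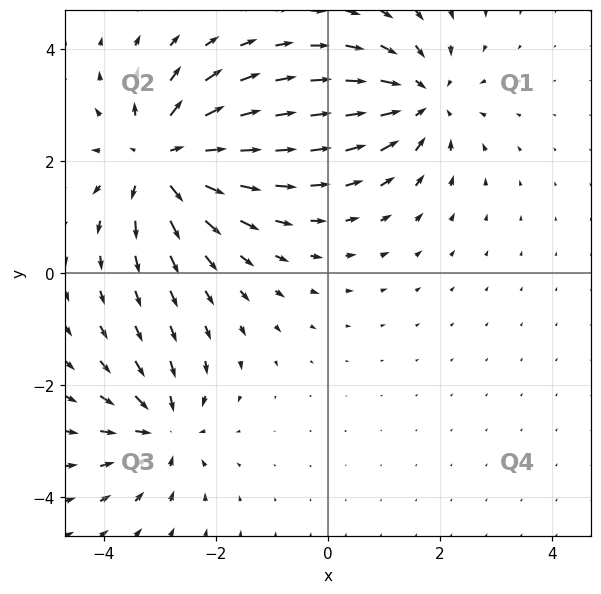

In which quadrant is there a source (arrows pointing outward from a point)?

The source sits at approximately (-3.0, 2.0), which lies in quadrant Q2. The divergence there is about +5, positive as expected for a source.

Q2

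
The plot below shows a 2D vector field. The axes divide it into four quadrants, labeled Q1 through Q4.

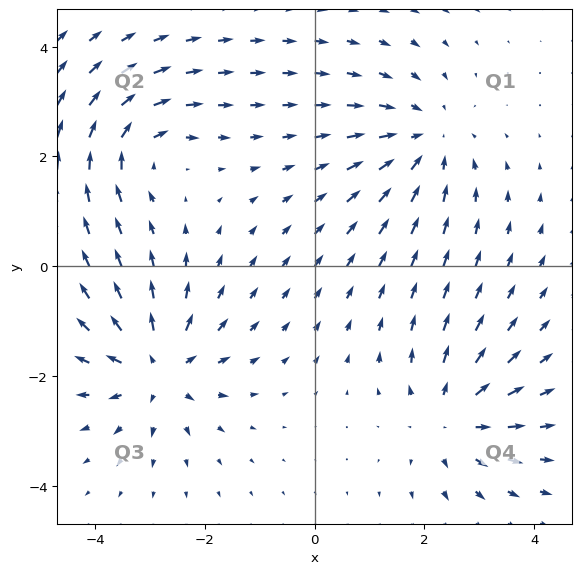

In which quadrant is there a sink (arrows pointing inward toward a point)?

Q1

The sink sits at approximately (2.0, 2.3), which lies in quadrant Q1. The divergence there is about -3, negative as expected for a sink.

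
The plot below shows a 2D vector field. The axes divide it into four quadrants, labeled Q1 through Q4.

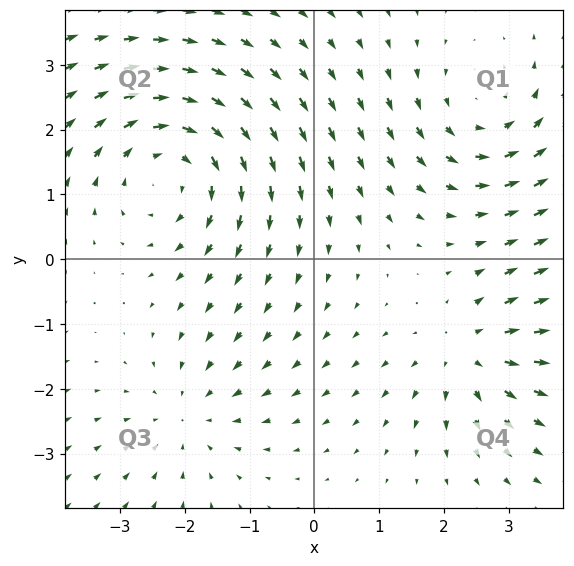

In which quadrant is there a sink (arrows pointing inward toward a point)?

The sink sits at approximately (-1.9, -2.4), which lies in quadrant Q3. The divergence there is about -2, negative as expected for a sink.

Q3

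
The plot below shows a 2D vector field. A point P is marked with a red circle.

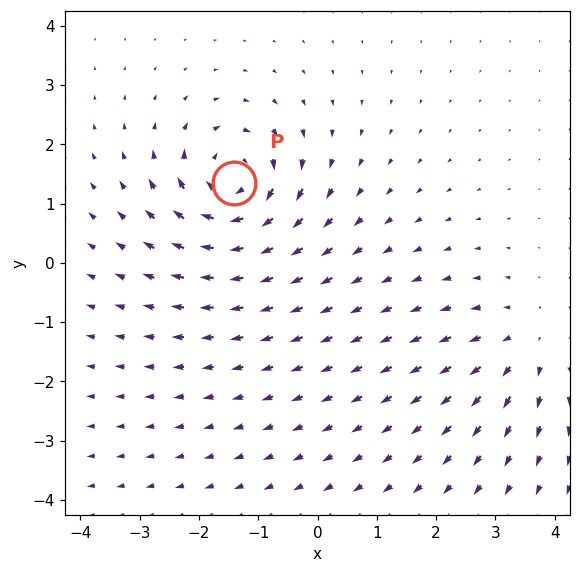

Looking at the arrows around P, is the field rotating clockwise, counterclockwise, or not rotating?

clockwise

Near P at (-1.4, 1.4) the arrows circulate clockwise. The curl (z-component) there is about -6; negative curl means clockwise rotation.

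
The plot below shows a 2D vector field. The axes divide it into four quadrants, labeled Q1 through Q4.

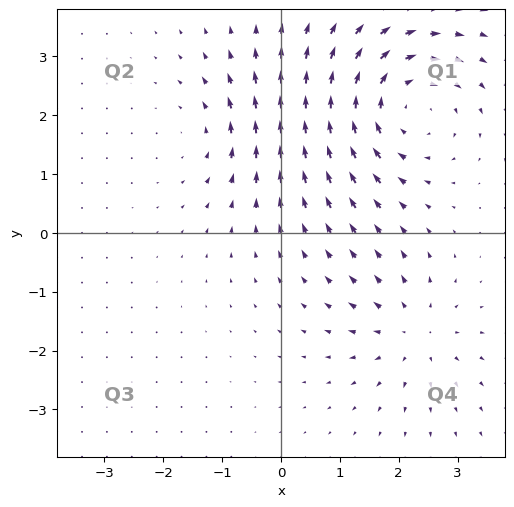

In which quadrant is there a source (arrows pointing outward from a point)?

The source sits at approximately (2.3, -1.7), which lies in quadrant Q4. The divergence there is about +3, positive as expected for a source.

Q4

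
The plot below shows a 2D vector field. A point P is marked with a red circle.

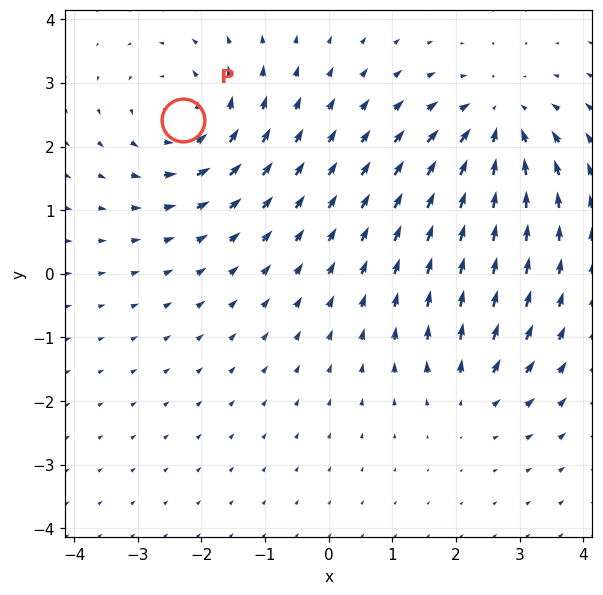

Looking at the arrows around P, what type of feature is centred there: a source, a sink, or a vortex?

vortex

At P (-2.3, 2.4) the arrows circulate counterclockwise. Divergence ≈0, curl about +5 — near-zero divergence with nonzero curl is a vortex.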